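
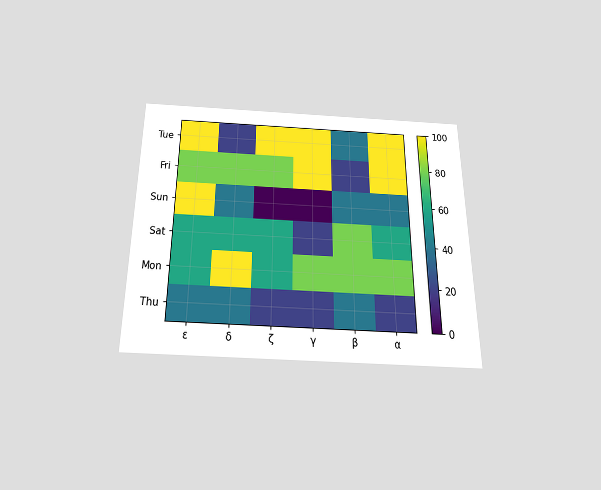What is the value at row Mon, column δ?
The chart is viewed slightly from below. Matching cell (Mon, δ) against the colorbar gives 100.

100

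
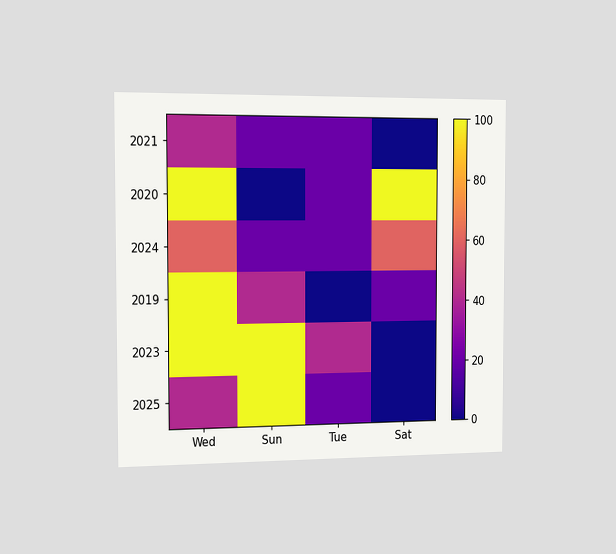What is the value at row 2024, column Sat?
The chart is viewed slightly from the left. Matching cell (2024, Sat) against the colorbar gives 60.

60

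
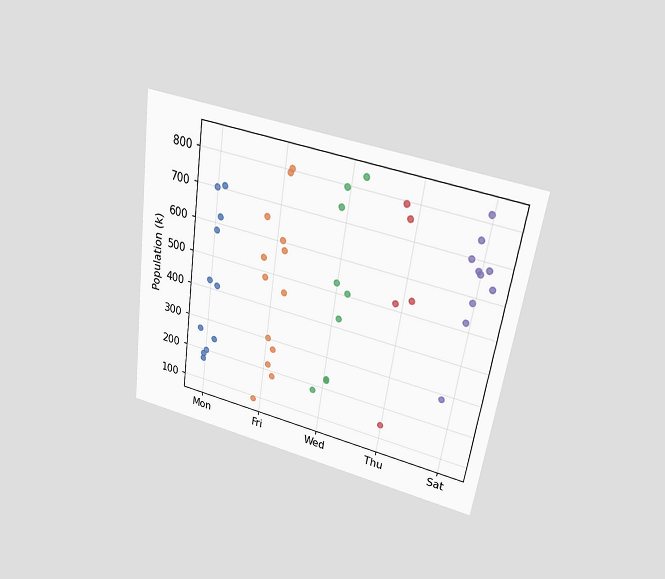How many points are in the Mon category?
The chart is tilted about 8° clockwise and viewed slightly from above. Counting the markers in the Mon column gives 11.

11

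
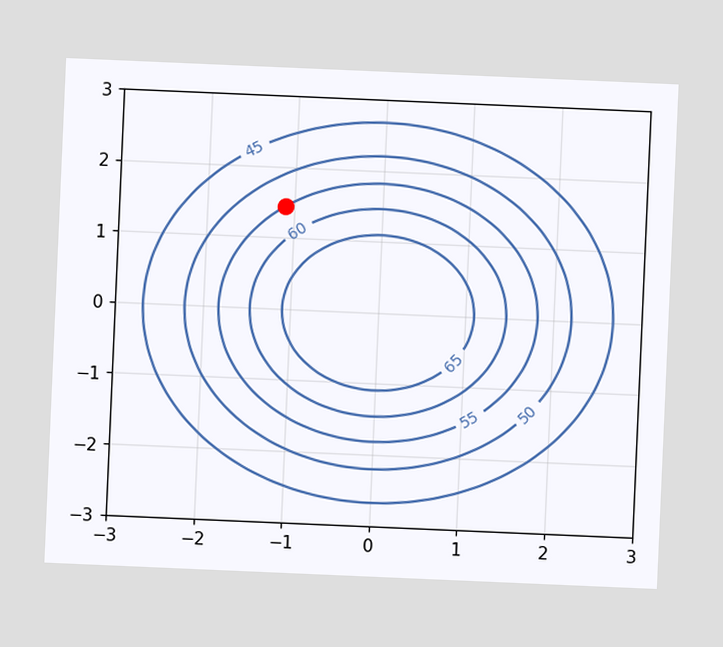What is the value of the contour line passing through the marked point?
55

The chart is tilted about 2° clockwise. The marked point sits on the contour labelled 55.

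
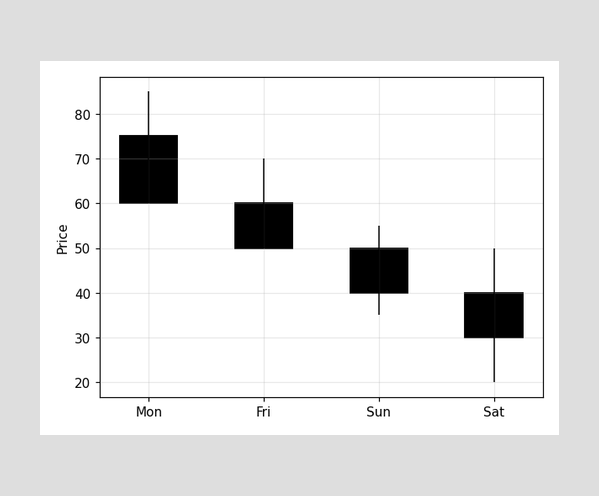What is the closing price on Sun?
40

The Sun candle closes at 40.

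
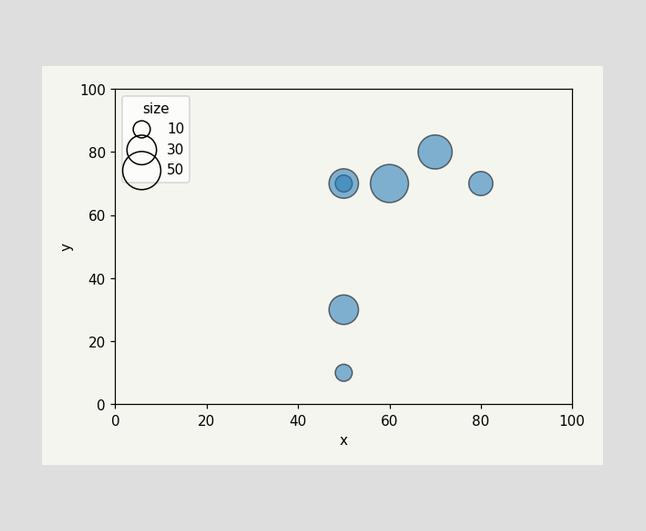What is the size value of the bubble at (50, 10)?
Matching the bubble at (50, 10) against the size legend gives 10.

10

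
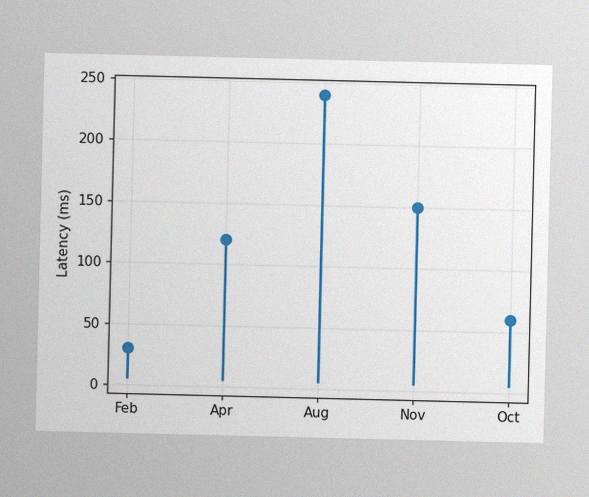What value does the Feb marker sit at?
The image has some photo noise and uneven lighting. The Feb marker sits at 30ms.

30ms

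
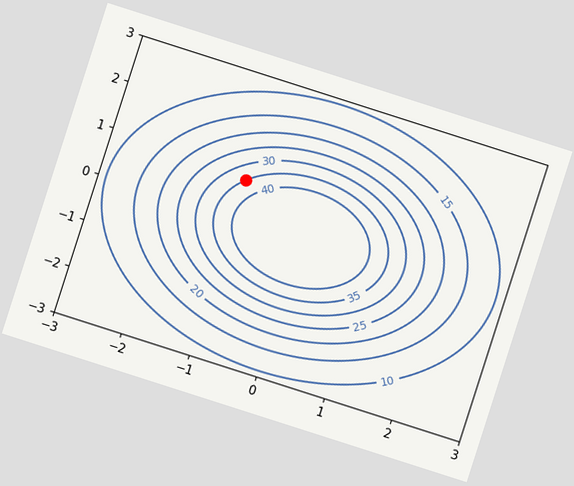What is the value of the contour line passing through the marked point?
35

The chart is tilted about 18° clockwise. The marked point sits on the contour labelled 35.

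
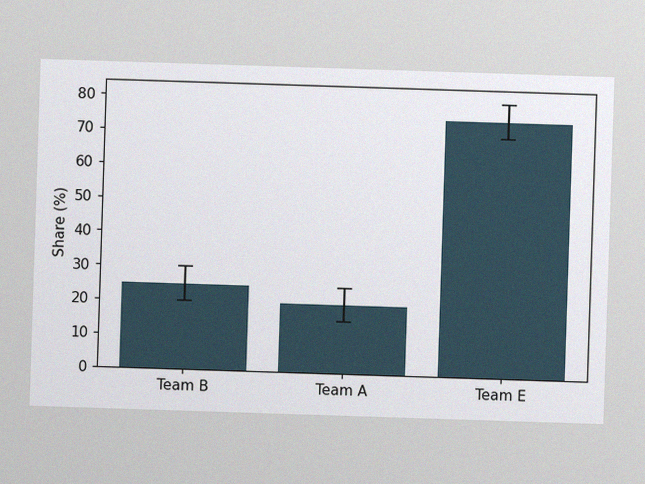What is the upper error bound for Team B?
The image has some photo noise and uneven lighting. The Team B bar's upper whisker reaches 30%.

30%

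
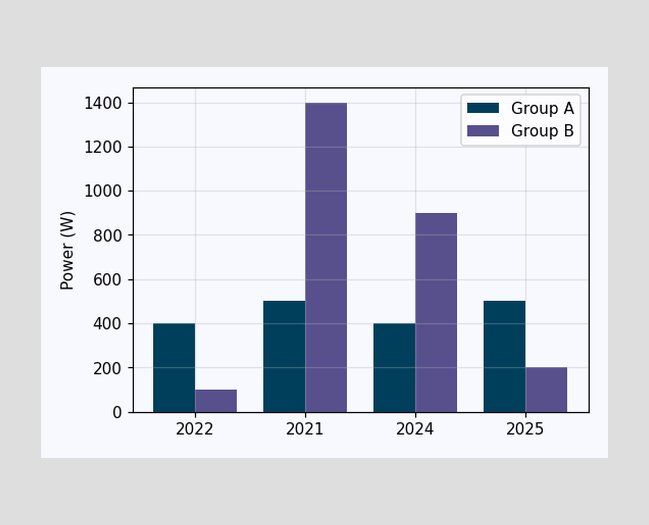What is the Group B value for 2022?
The Group B bar at 2022 reaches 100W on the y-axis.

100W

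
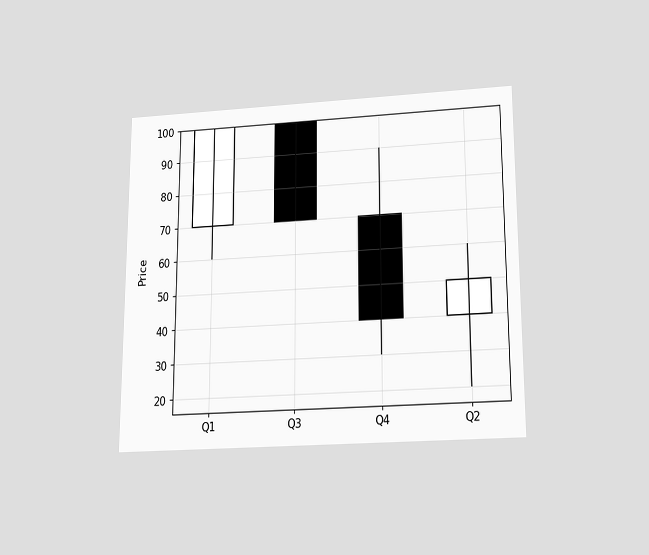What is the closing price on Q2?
50

The chart is viewed slightly from below. The Q2 candle closes at 50.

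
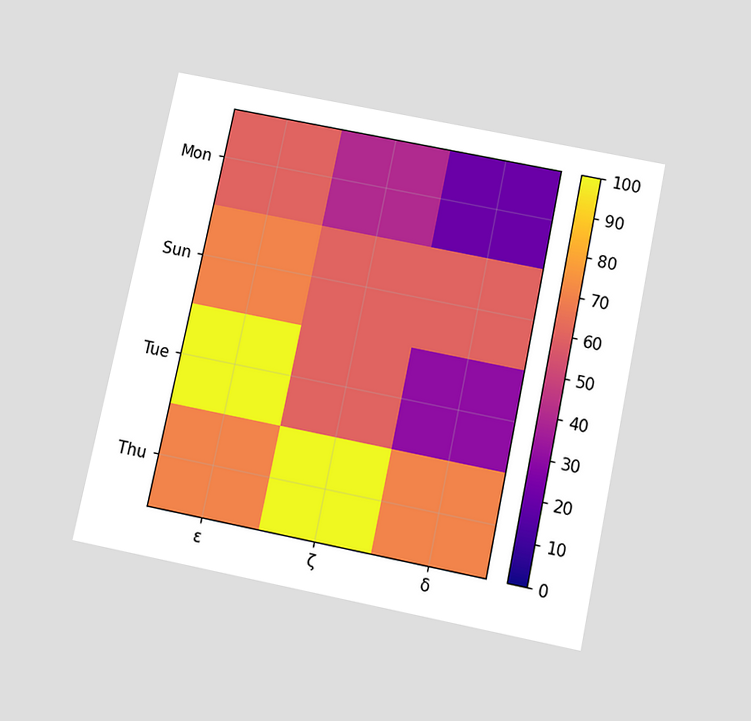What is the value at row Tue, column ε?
The chart is tilted about 12° clockwise and viewed slightly from below. Matching cell (Tue, ε) against the colorbar gives 100.

100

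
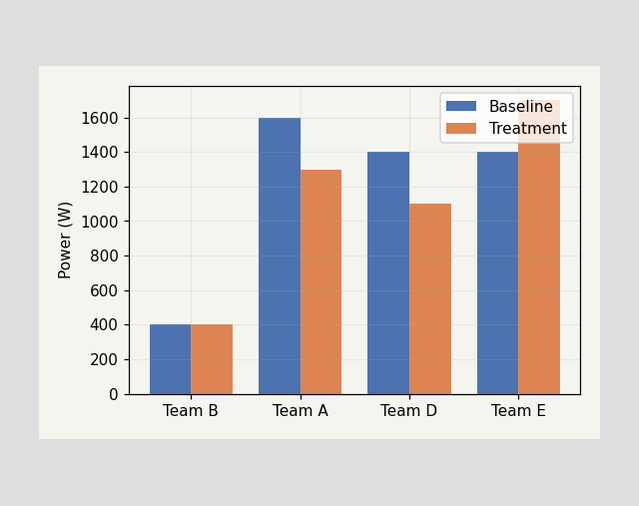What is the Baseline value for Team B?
400W

The Baseline bar at Team B reaches 400W on the y-axis.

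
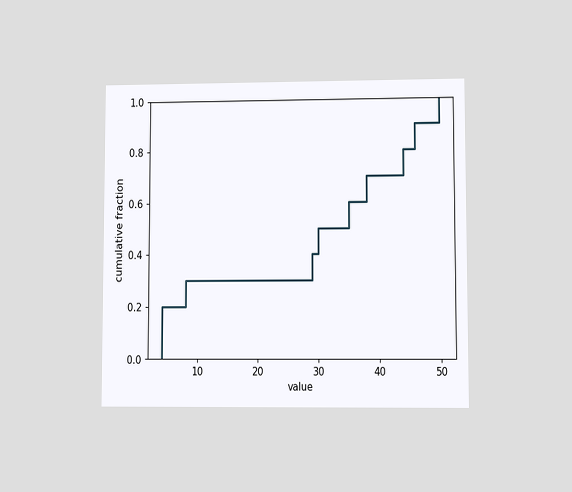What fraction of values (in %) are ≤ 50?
The chart is viewed at a slight angle. At x=50 the ECDF step is at 100%.

100%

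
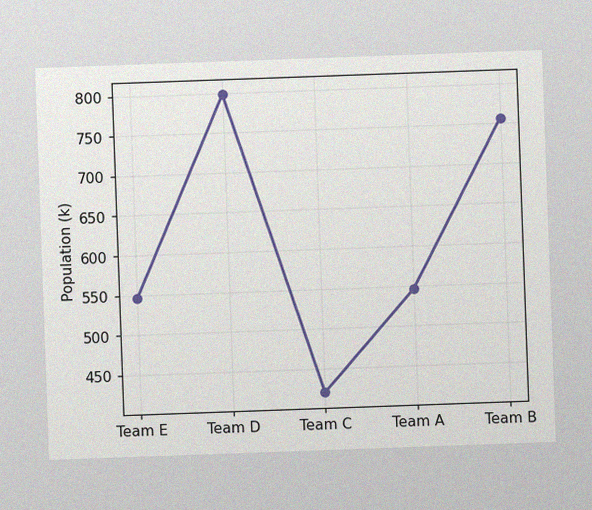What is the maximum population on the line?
The chart is tilted about 2° counter-clockwise, with some photo noise. The highest point is at Team D, and reading across to the y-axis gives 798k.

798k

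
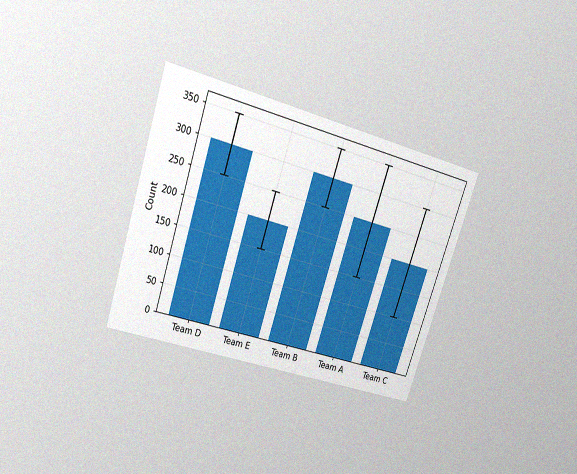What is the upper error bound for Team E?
250

The chart is tilted about 18° clockwise and viewed slightly from above, with some photo noise. The Team E bar's upper whisker reaches 250.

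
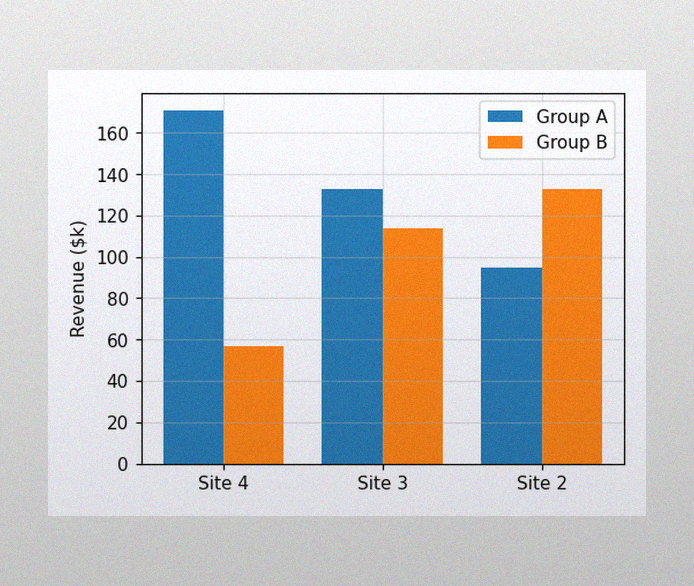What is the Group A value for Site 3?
$133k

The image has some photo noise and uneven lighting. The Group A bar at Site 3 reaches $133k on the y-axis.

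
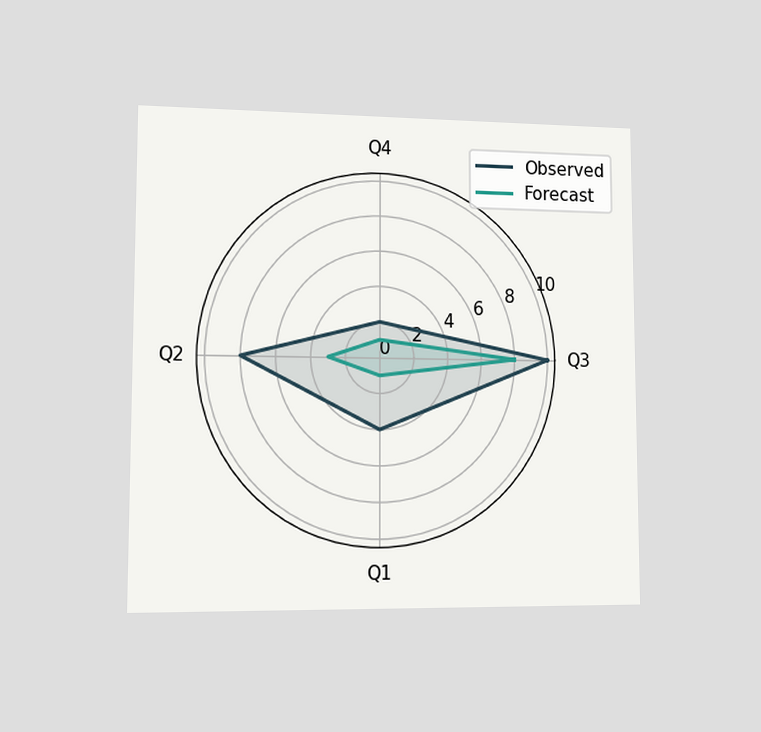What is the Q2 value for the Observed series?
8

The chart is viewed slightly from the left. On the Q2 axis, Observed reaches 8.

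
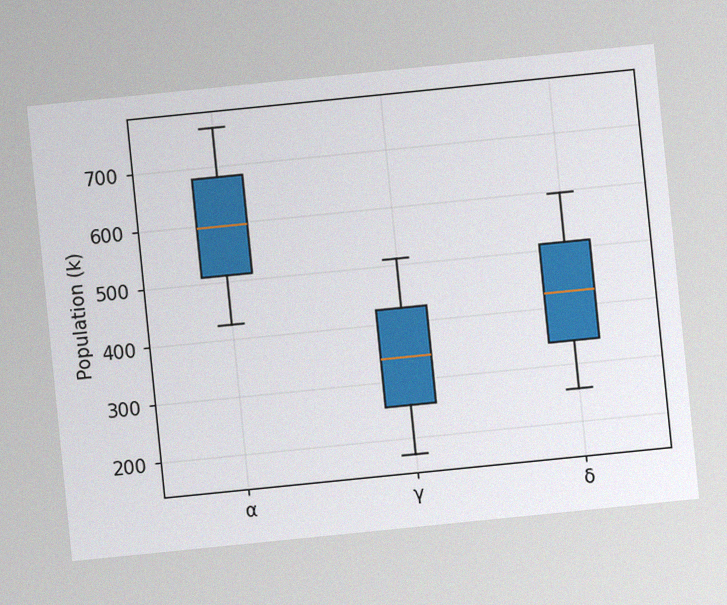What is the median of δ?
The chart is tilted about 6° counter-clockwise, with some photo noise. The median line in the δ box sits at 425k.

425k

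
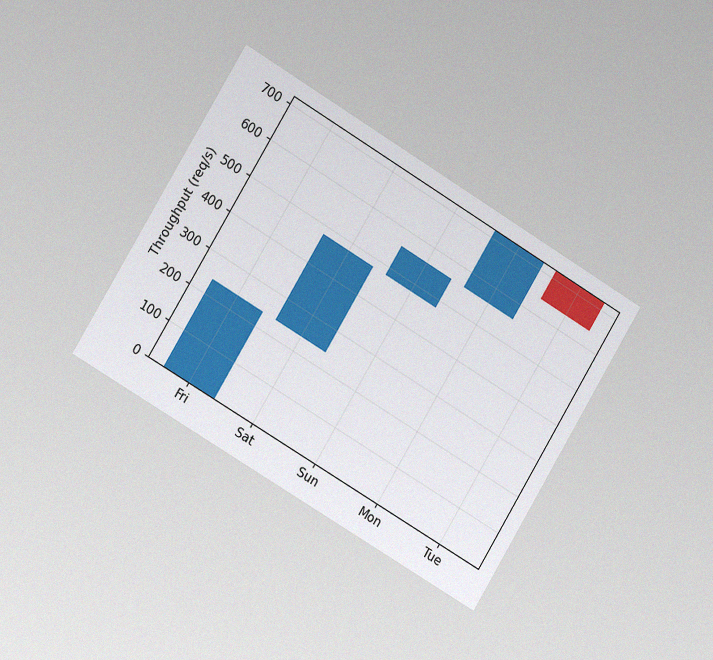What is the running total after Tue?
The chart is tilted about 31° clockwise and viewed slightly from the left, with some photo noise. After Tue the running total reaches 640req/s.

640req/s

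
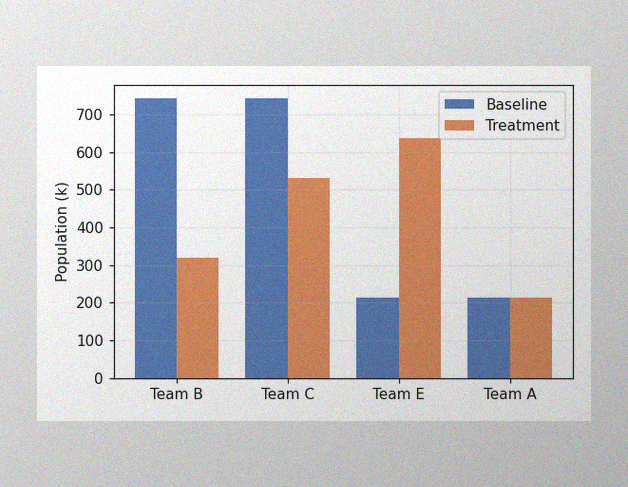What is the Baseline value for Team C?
The image has some photo noise and uneven lighting. The Baseline bar at Team C reaches 742k on the y-axis.

742k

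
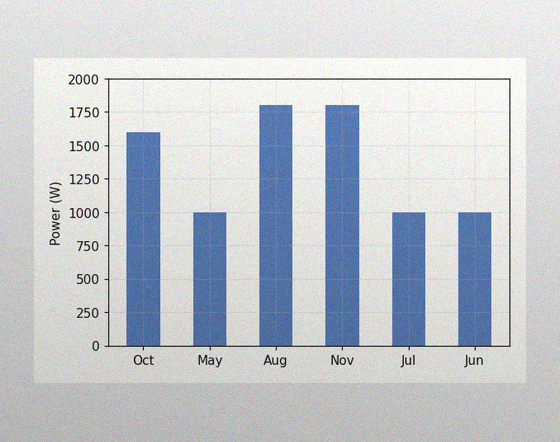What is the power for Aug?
1800W

The image has some photo noise and uneven lighting. Reading along the chart's y-axis, the Aug bar reaches 1800W.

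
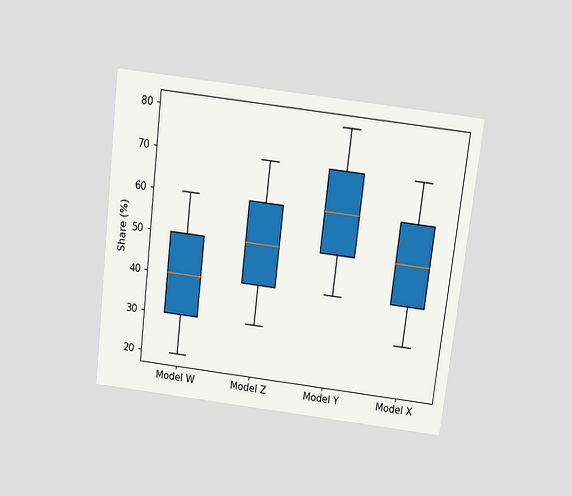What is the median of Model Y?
60%

The chart is tilted about 7° clockwise and viewed slightly from above. The median line in the Model Y box sits at 60%.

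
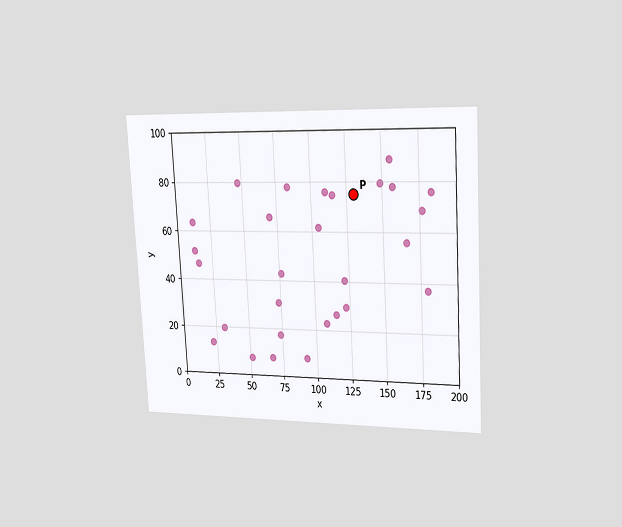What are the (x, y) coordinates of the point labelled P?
(130, 75)

The chart is tilted about 3° counter-clockwise and viewed slightly from the right. Following the gridlines from P to each axis, P sits at (130, 75).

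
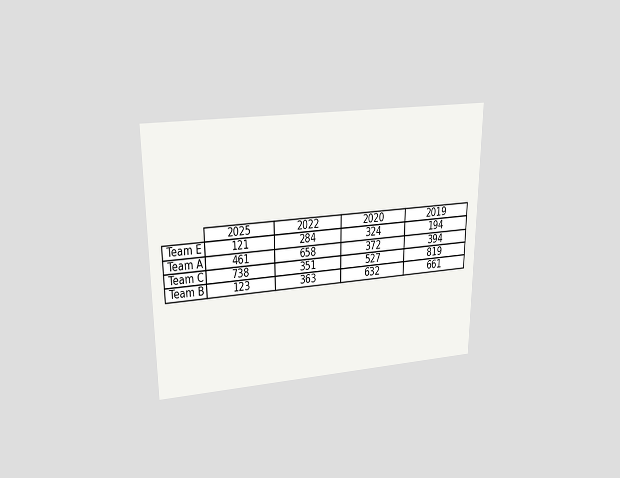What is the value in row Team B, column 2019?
The chart is viewed slightly from above. The (Team B, 2019) cell reads 661.

661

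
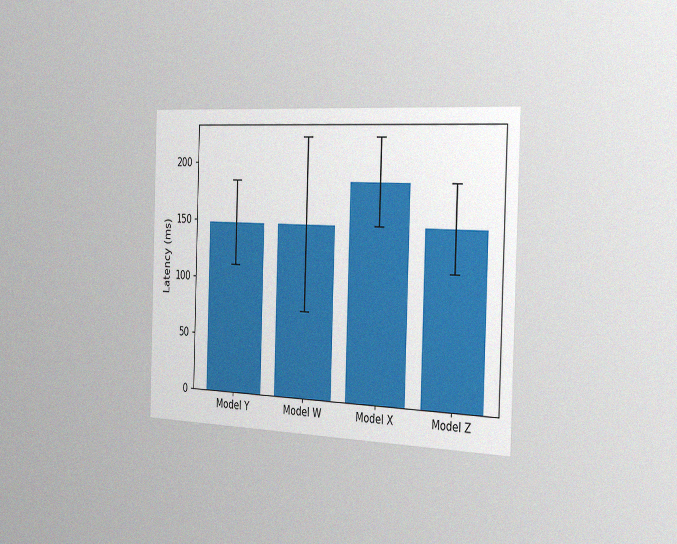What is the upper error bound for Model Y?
The chart is viewed slightly from the right, with some photo noise. The Model Y bar's upper whisker reaches 185ms.

185ms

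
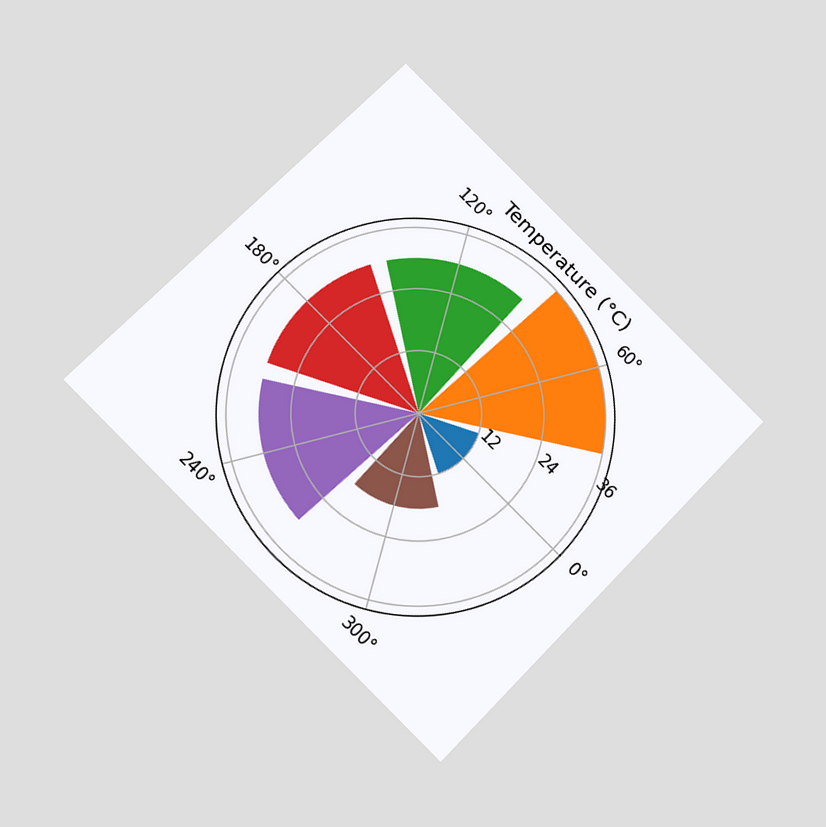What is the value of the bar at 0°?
12°C

The chart is tilted about 45° clockwise and viewed at a slight angle. The bar at 0° reaches 12°C on the radial axis.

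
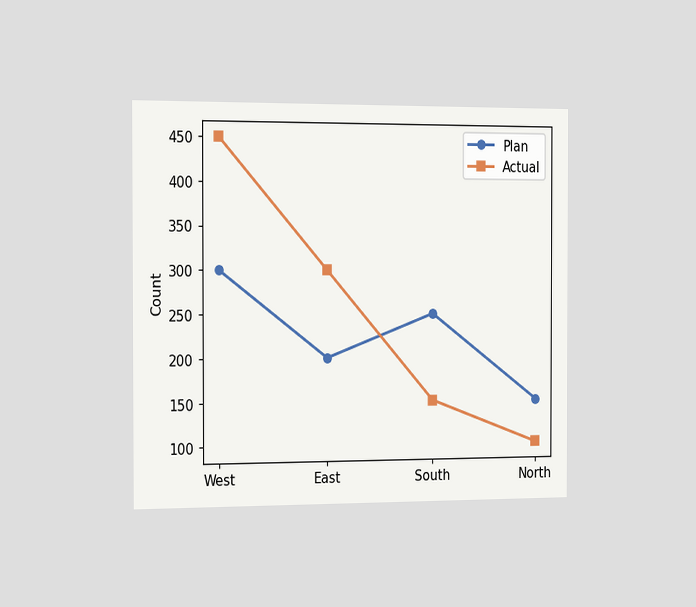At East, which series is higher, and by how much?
The chart is viewed slightly from the left. At East, Actual sits above the other line by 100.

Actual, by 100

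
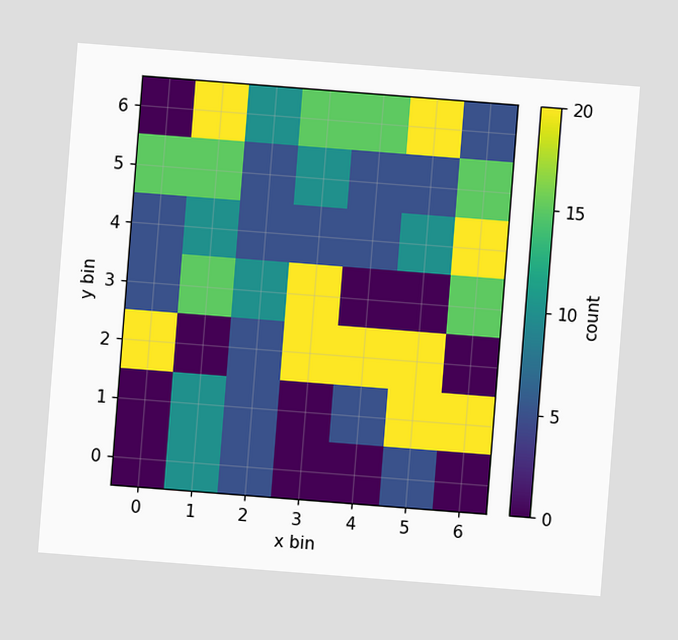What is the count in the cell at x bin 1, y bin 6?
The chart is tilted about 4° clockwise. Matching the cell (1, 6) against the colorbar gives 20.

20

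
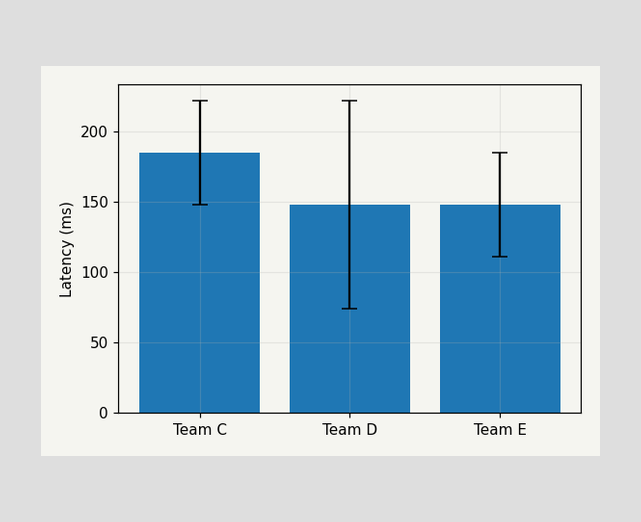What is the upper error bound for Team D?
The Team D bar's upper whisker reaches 222ms.

222ms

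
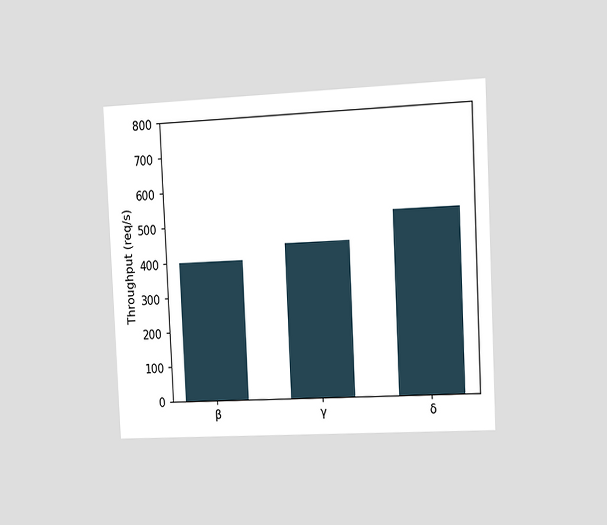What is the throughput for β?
400req/s

The chart is tilted about 3° counter-clockwise and viewed slightly from the right. Reading along the chart's y-axis, the β bar reaches 400req/s.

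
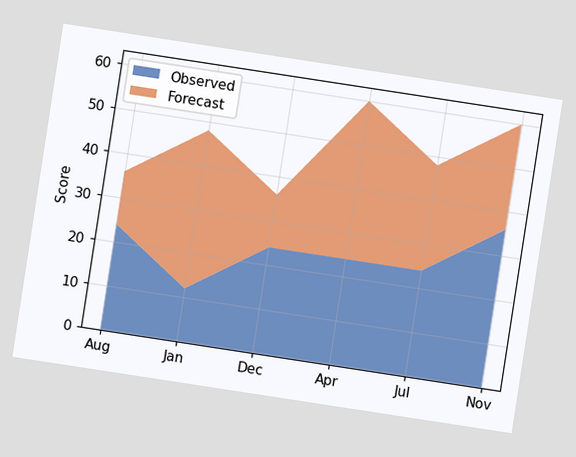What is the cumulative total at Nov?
60

The chart is tilted about 9° clockwise. The stacked total at Nov reaches 60.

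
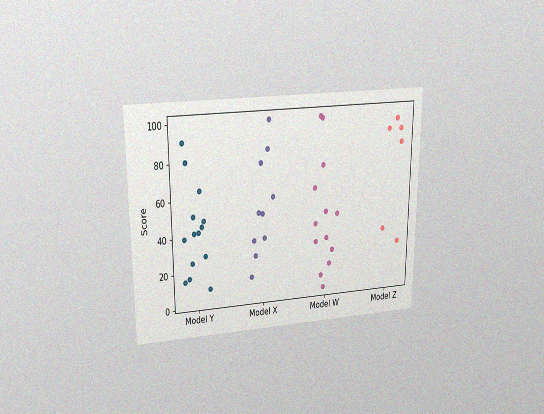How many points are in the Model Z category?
6

The chart is viewed slightly from above, with some photo noise. Counting the markers in the Model Z column gives 6.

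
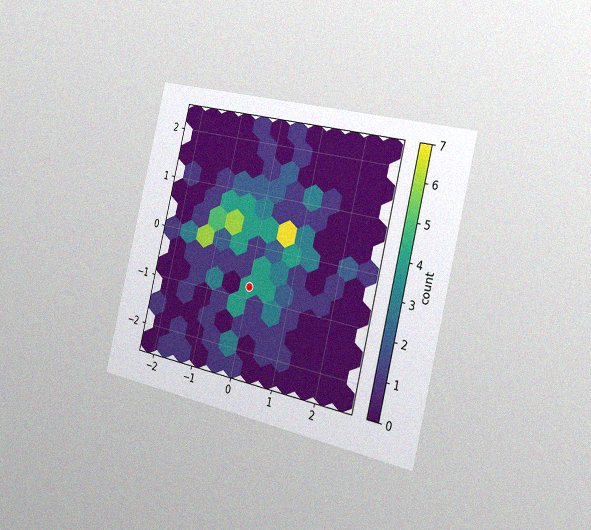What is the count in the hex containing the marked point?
The chart is tilted about 14° clockwise and viewed slightly from the right, with some photo noise. The marked hex reads 4 on the colorbar.

4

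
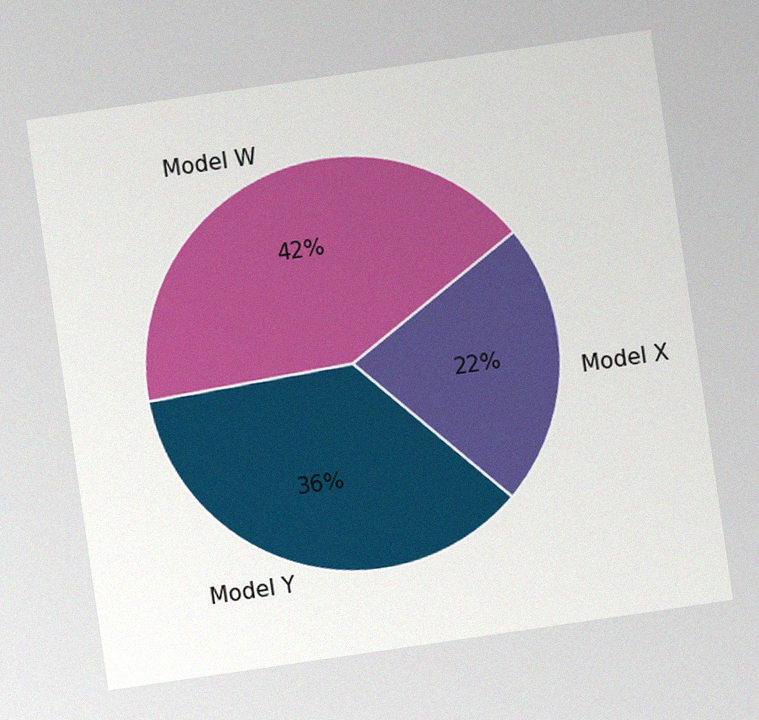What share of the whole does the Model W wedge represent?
42%

The chart is tilted about 8° counter-clockwise, with some photo noise. The Model W slice takes up 42% of the pie.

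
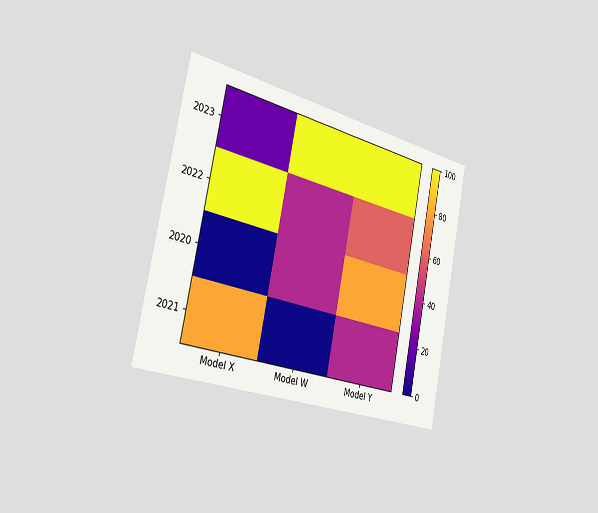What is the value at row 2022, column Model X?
100

The chart is tilted about 12° clockwise and viewed slightly from the left. Matching cell (2022, Model X) against the colorbar gives 100.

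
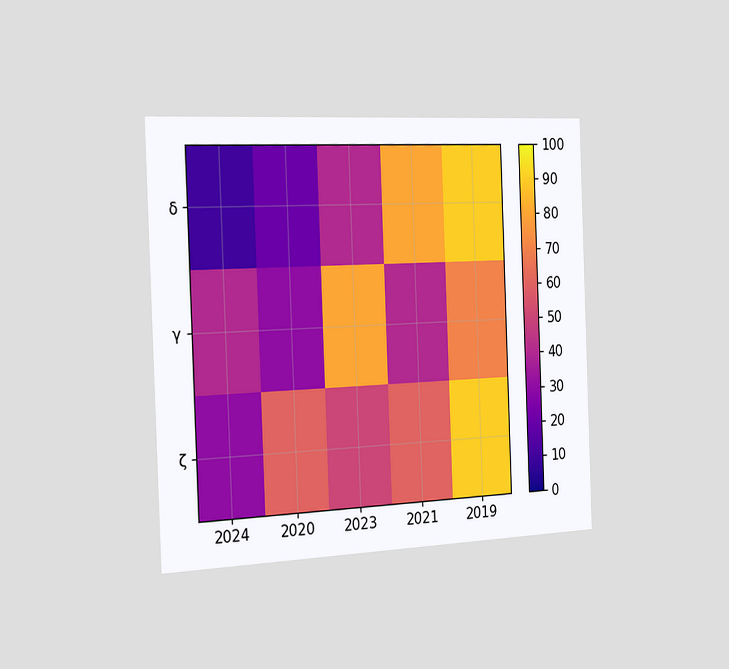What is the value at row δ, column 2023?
40

The chart is tilted about 2° counter-clockwise and viewed slightly from the left. Matching cell (δ, 2023) against the colorbar gives 40.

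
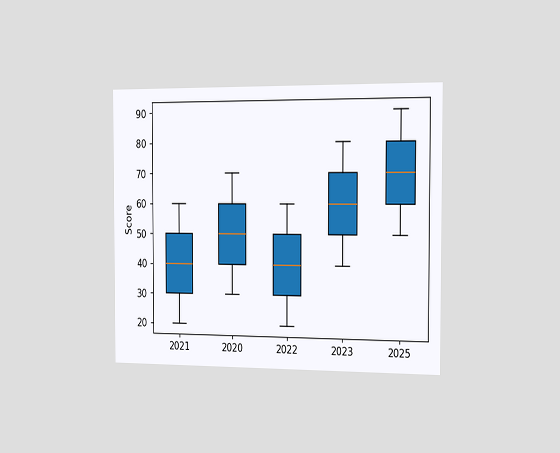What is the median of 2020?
50

The chart is viewed slightly from the right. The median line in the 2020 box sits at 50.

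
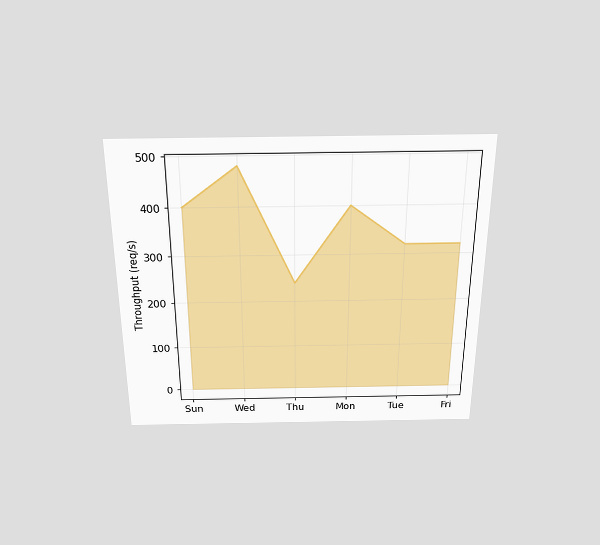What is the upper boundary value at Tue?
320req/s

The chart is viewed slightly from above. At Tue the upper boundary is at 320req/s.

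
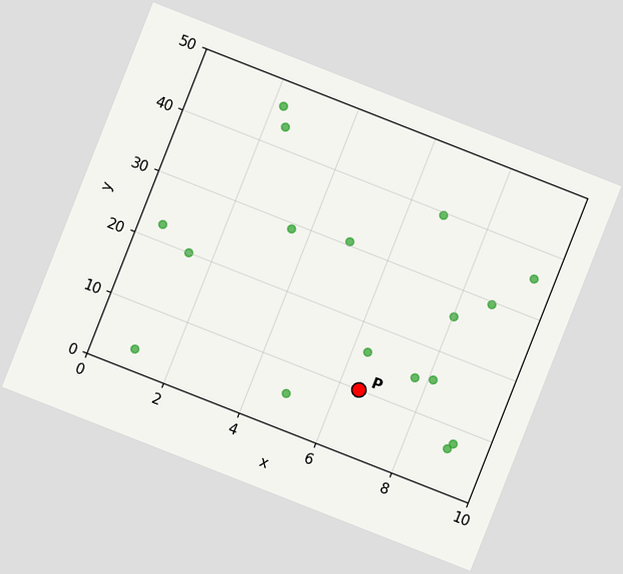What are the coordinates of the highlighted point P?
The chart is tilted about 21° clockwise. Following the gridlines from P to each axis, P sits at (6.5, 10).

(6.5, 10)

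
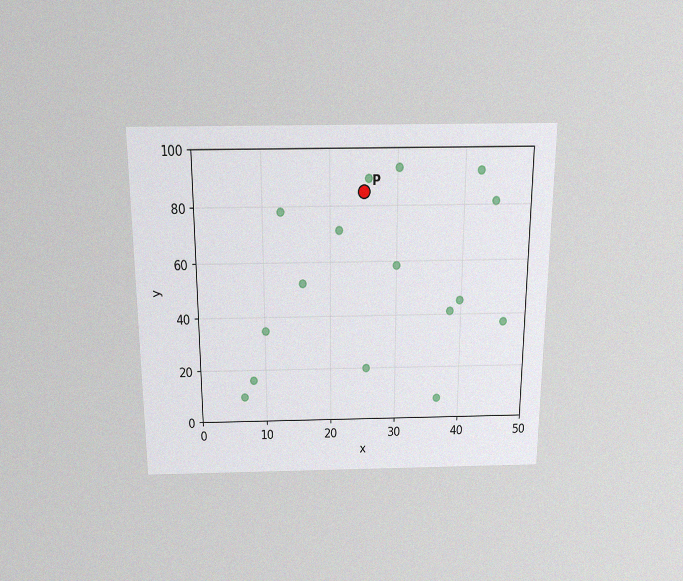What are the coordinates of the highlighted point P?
(25, 85)

The chart is viewed slightly from above, with some photo noise. Following the gridlines from P to each axis, P sits at (25, 85).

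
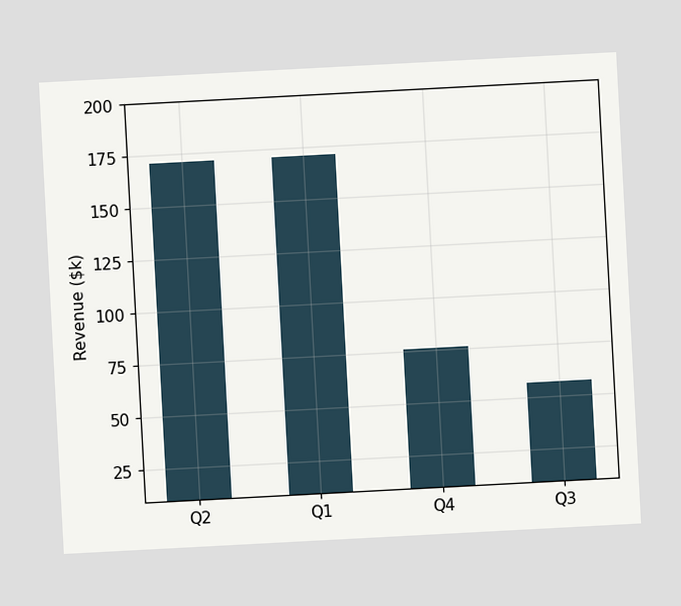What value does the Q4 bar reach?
The chart is tilted about 3° counter-clockwise. Reading along the chart's y-axis, the Q4 bar reaches $76k.

$76k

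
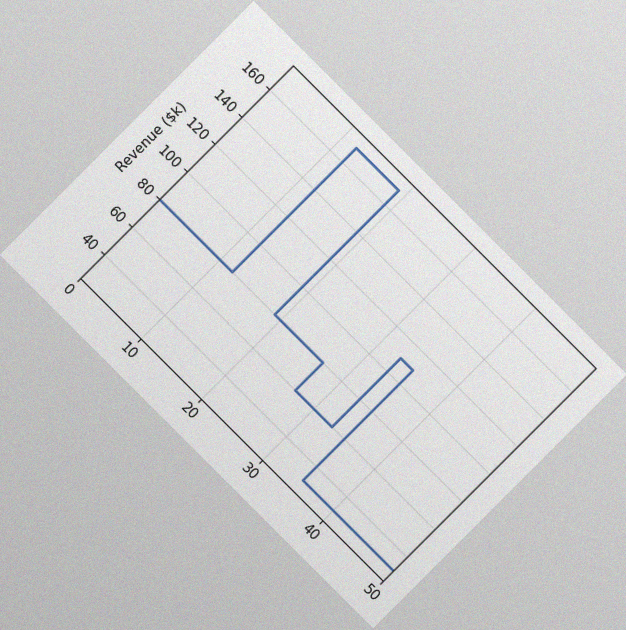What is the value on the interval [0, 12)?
The chart is tilted about 45° clockwise, with some photo noise. On [0, 12) the step sits at $80k.

$80k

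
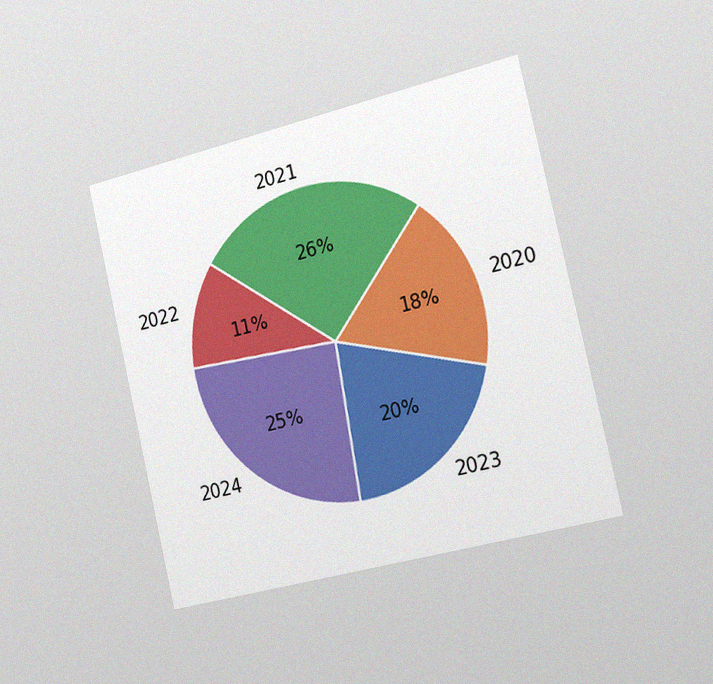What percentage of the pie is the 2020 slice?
18%

The chart is tilted about 13° counter-clockwise and viewed slightly from the right, with some photo noise. The 2020 slice takes up 18% of the pie.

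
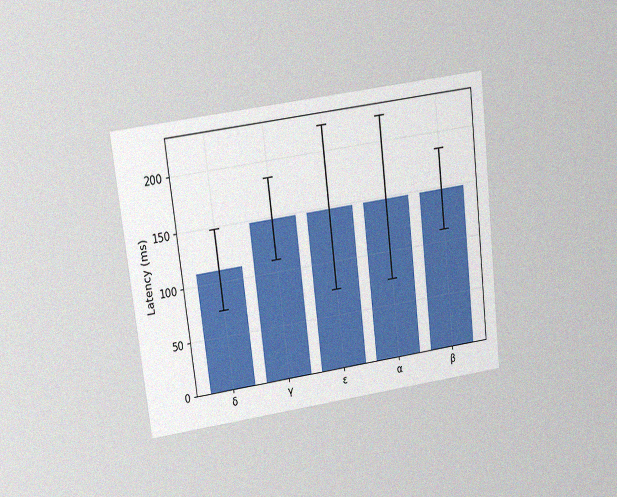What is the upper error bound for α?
The chart is tilted about 7° counter-clockwise and viewed slightly from above, with some photo noise. The α bar's upper whisker reaches 222ms.

222ms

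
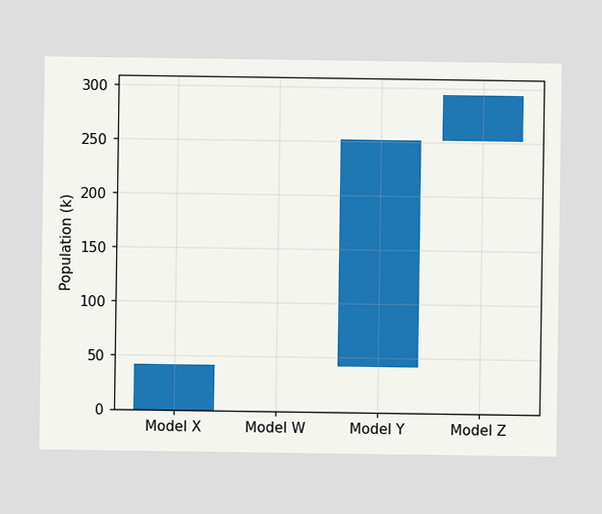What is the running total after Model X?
42k

After Model X the running total reaches 42k.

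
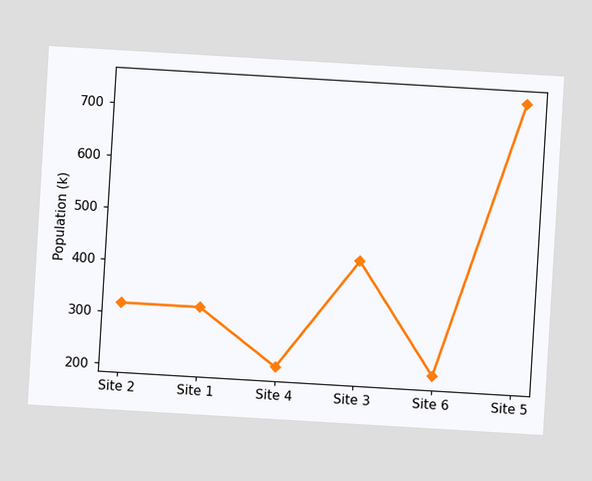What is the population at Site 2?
The chart is tilted about 3° clockwise. At Site 2, the line is at 318k.

318k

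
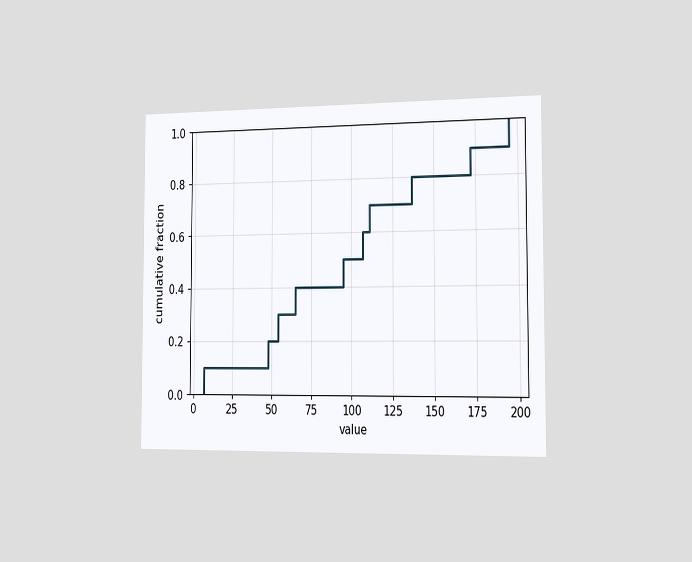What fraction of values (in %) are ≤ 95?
50%

The chart is viewed slightly from the right. At x=95 the ECDF step is at 50%.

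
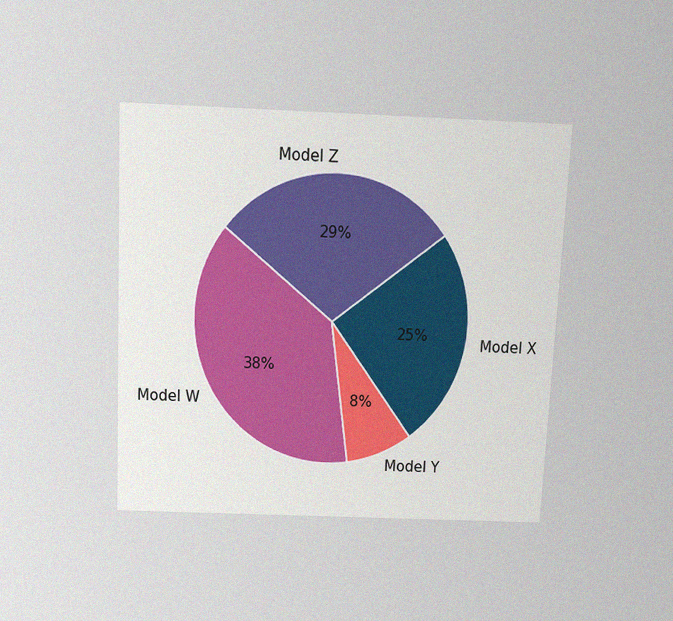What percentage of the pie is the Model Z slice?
29%

The chart is tilted about 3° clockwise and viewed slightly from above, with some photo noise. The Model Z slice takes up 29% of the pie.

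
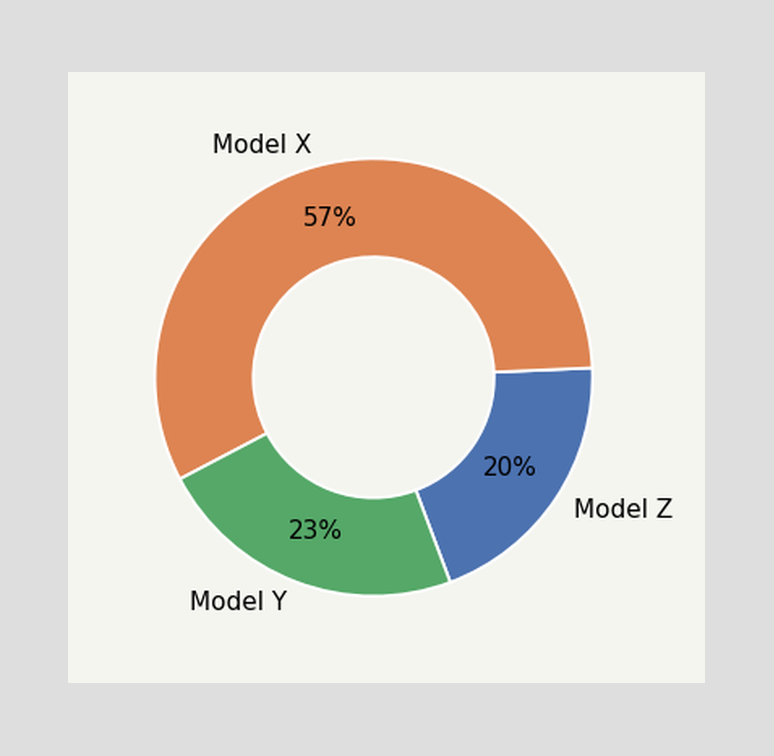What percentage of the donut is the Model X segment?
The Model X segment takes up 57% of the ring.

57%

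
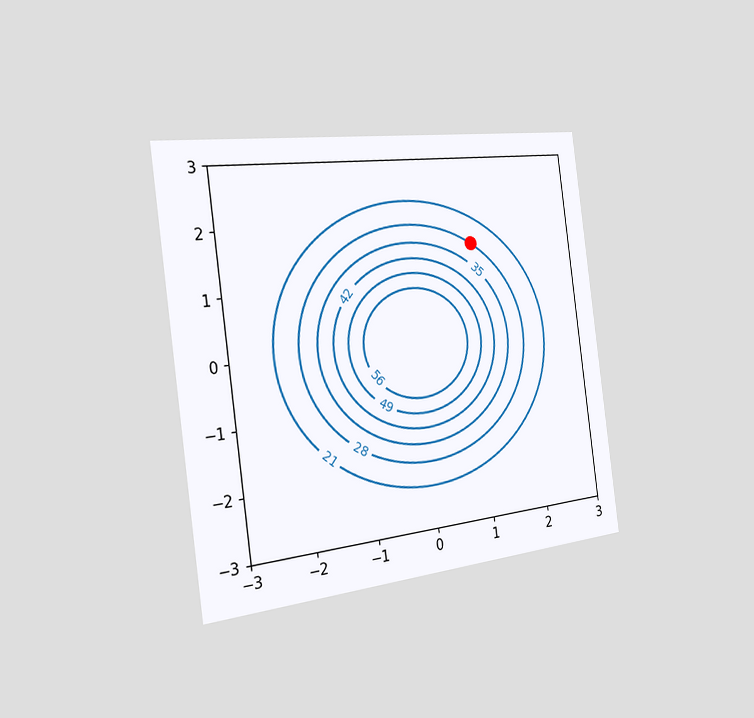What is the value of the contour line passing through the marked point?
The chart is tilted about 7° counter-clockwise and viewed slightly from the left. The marked point sits on the contour labelled 28.

28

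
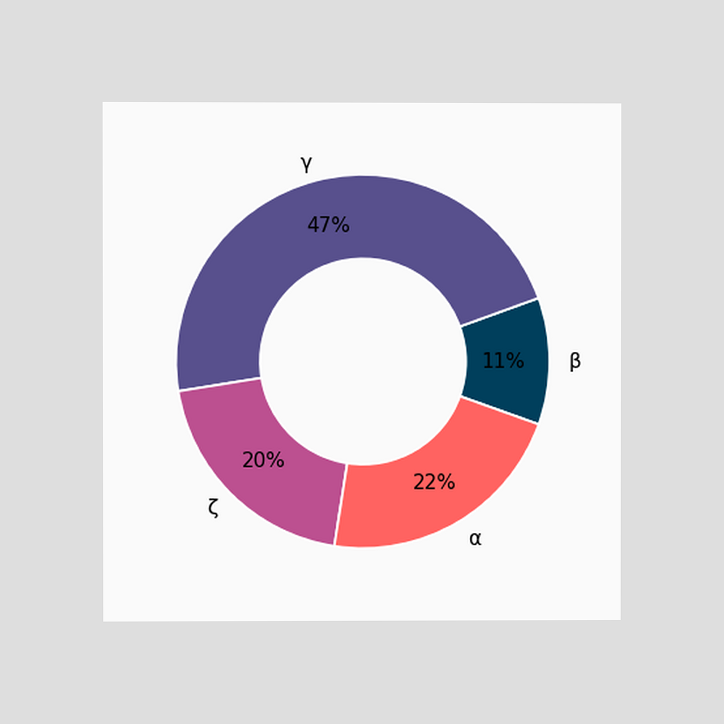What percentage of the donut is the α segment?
22%

The chart is viewed at a slight angle. The α segment takes up 22% of the ring.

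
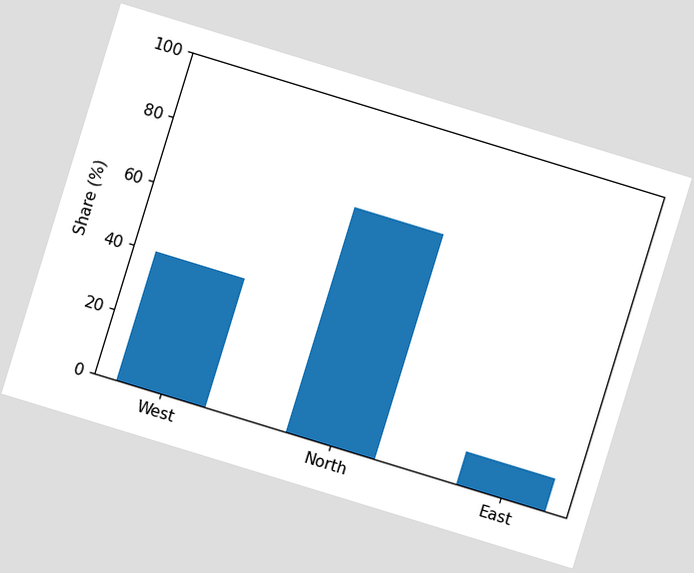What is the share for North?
The chart is tilted about 17° clockwise. Reading along the chart's y-axis, the North bar reaches 70%.

70%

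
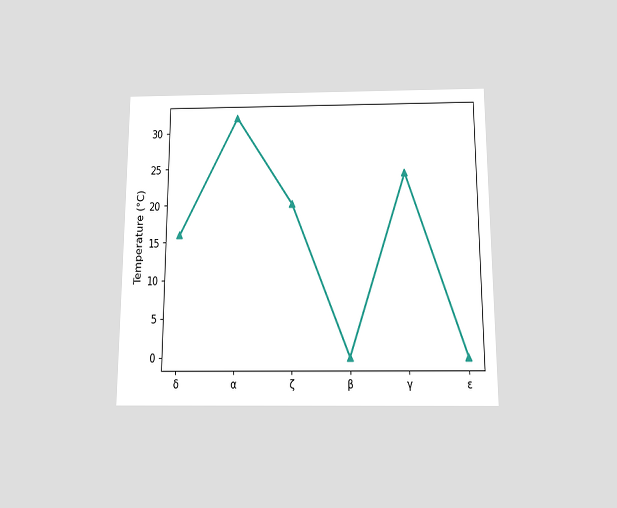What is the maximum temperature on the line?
The chart is viewed slightly from below. The highest point is at α, and reading across to the y-axis gives 32°C.

32°C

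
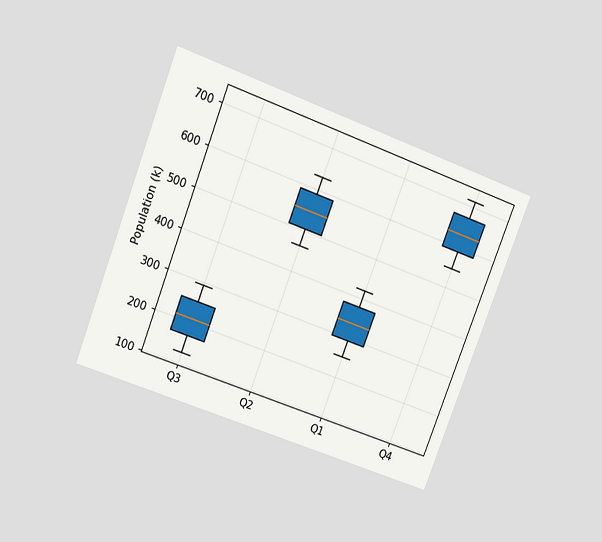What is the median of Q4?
630k

The chart is tilted about 21° clockwise and viewed slightly from above. The median line in the Q4 box sits at 630k.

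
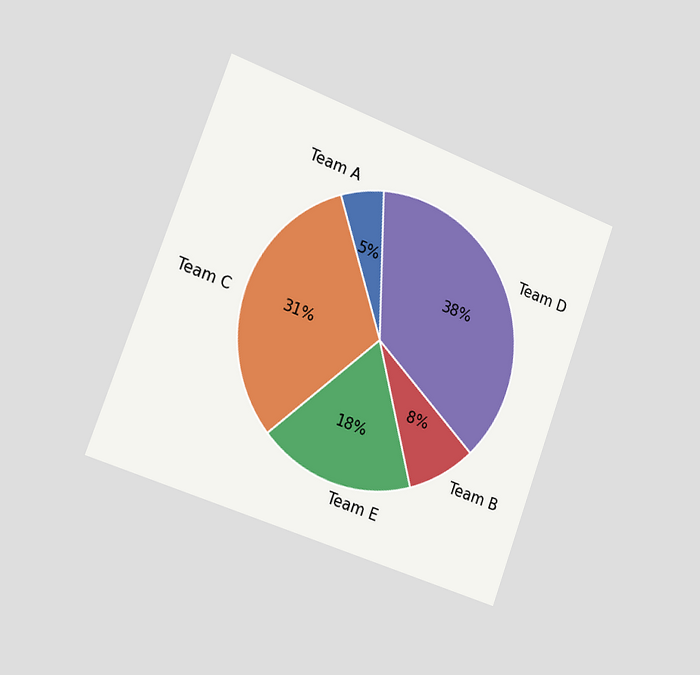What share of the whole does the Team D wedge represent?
38%

The chart is tilted about 20° clockwise and viewed slightly from the left. The Team D slice takes up 38% of the pie.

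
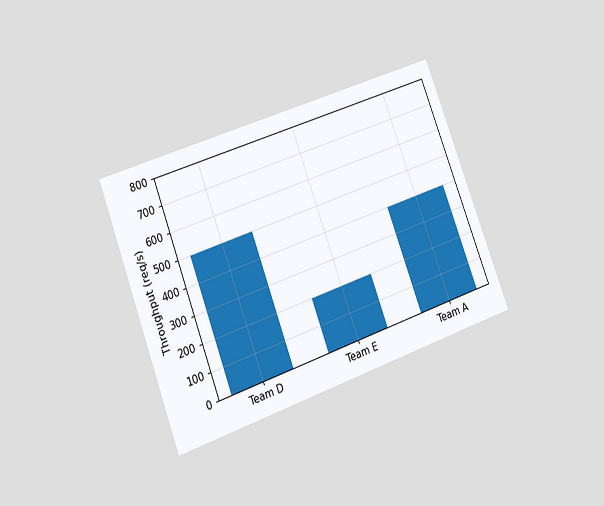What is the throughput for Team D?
500req/s

The chart is tilted about 21° counter-clockwise and viewed at a slight angle. Reading along the chart's y-axis, the Team D bar reaches 500req/s.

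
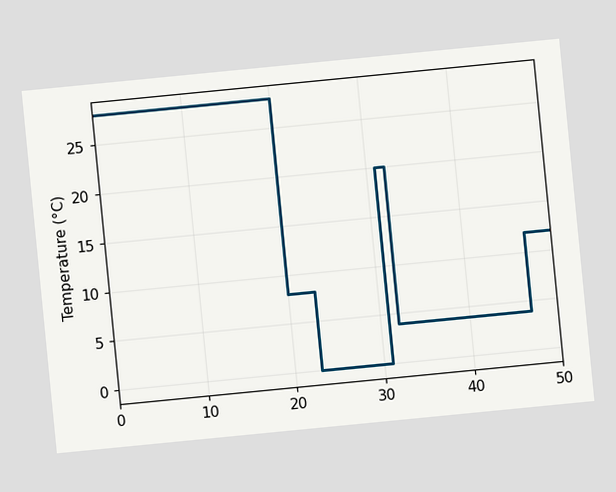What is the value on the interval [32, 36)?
4°C

The chart is tilted about 6° counter-clockwise. On [32, 36) the step sits at 4°C.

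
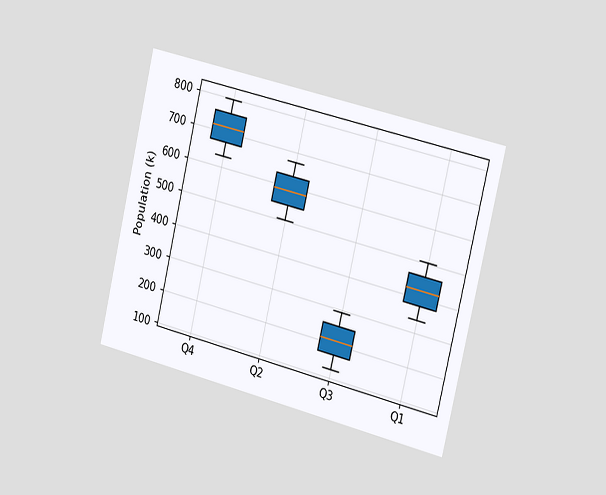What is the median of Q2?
The chart is tilted about 13° clockwise and viewed slightly from the right. The median line in the Q2 box sits at 588k.

588k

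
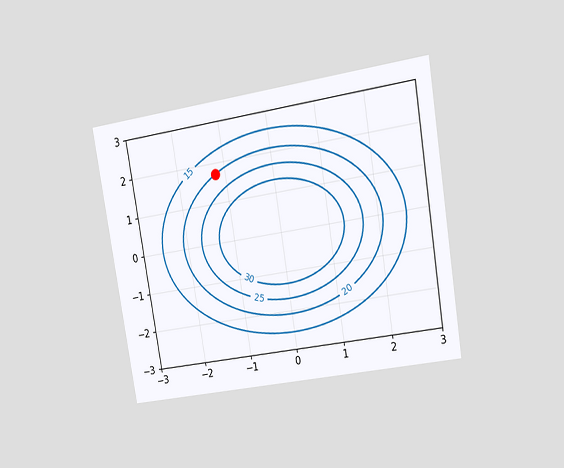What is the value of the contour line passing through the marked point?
20

The chart is tilted about 9° counter-clockwise and viewed at a slight angle. The marked point sits on the contour labelled 20.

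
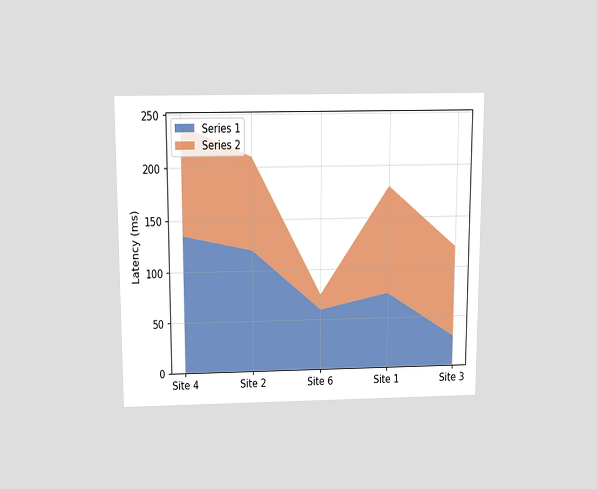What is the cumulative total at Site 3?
120ms

The chart is viewed slightly from above. The stacked total at Site 3 reaches 120ms.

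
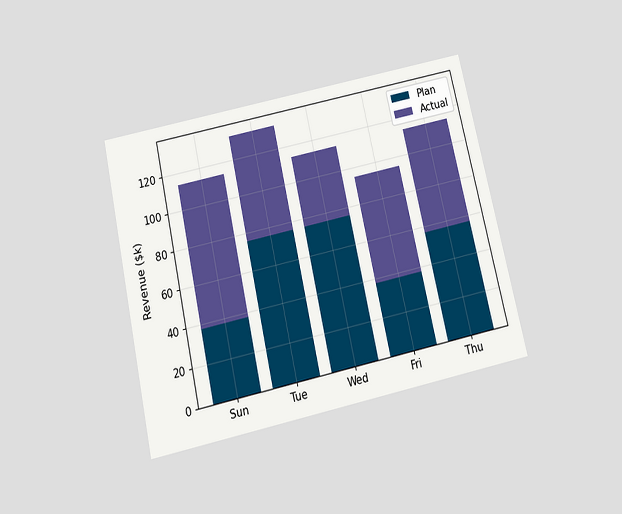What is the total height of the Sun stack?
The chart is tilted about 13° counter-clockwise and viewed slightly from below. The Sun stack's top reaches $114k on the y-axis.

$114k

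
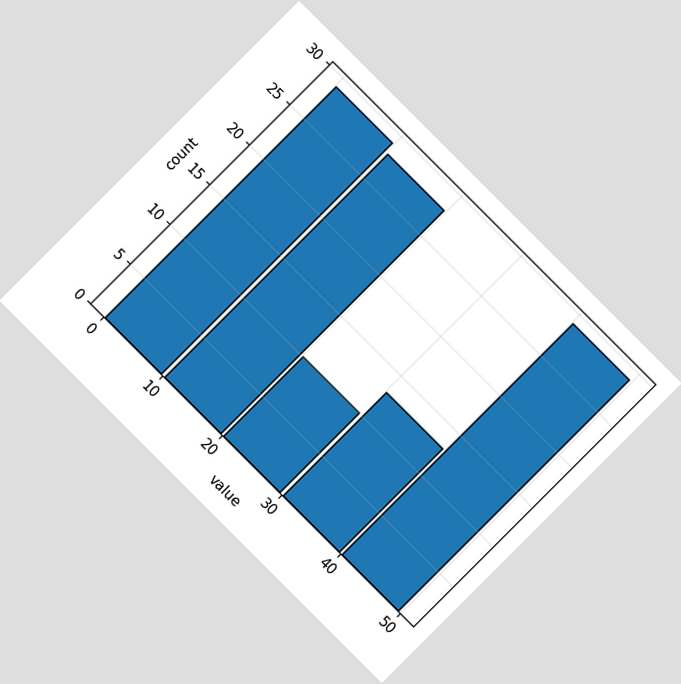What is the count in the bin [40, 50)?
The chart is tilted about 45° clockwise. The [40, 50) bin has height 29.

29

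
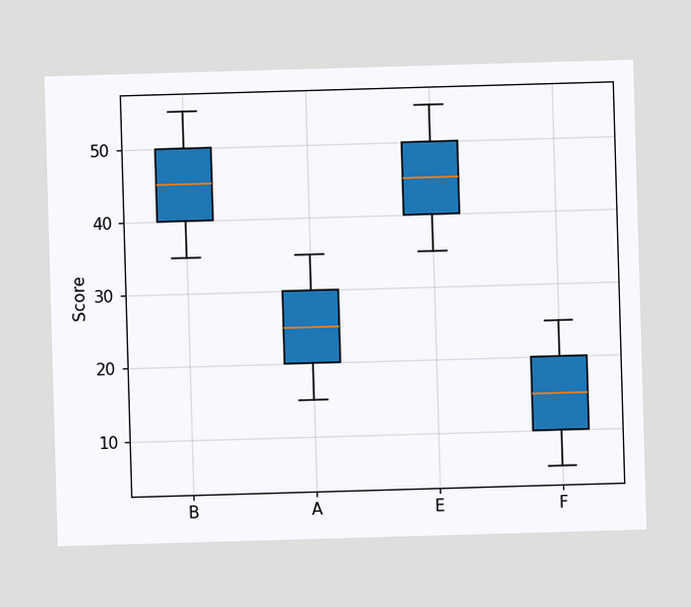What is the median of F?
15

The median line in the F box sits at 15.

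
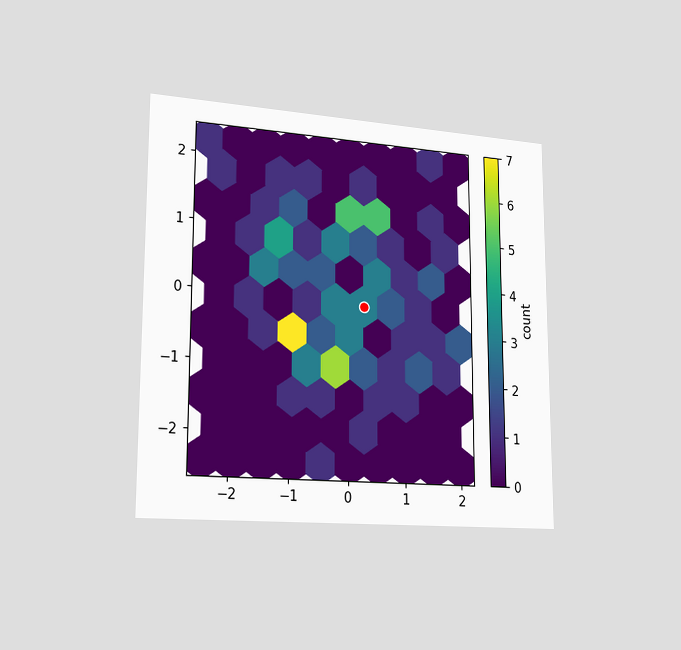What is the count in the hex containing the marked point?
The chart is viewed slightly from the left. The marked hex reads 3 on the colorbar.

3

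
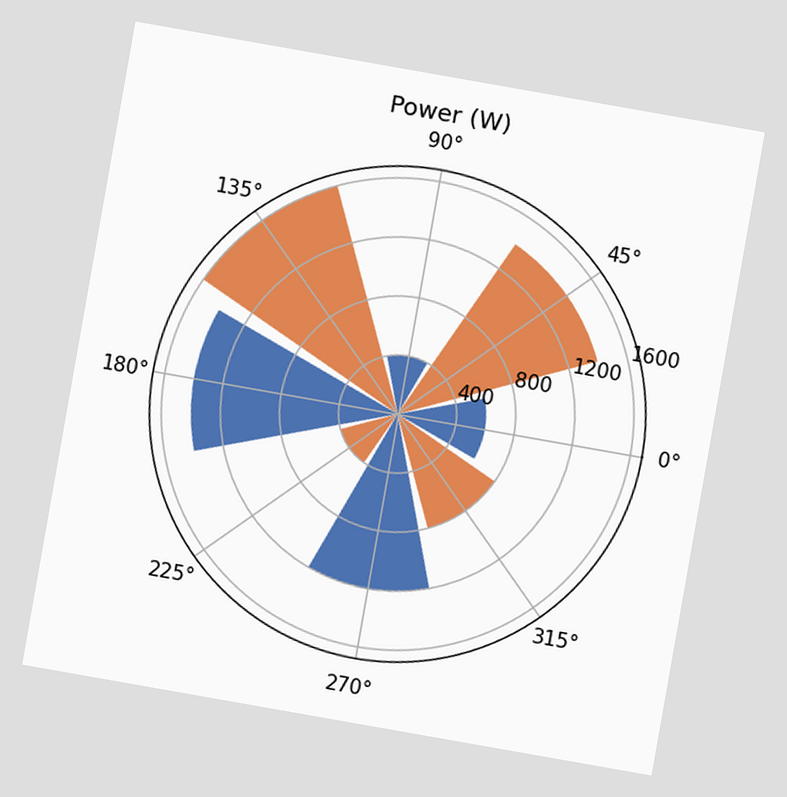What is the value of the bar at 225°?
The chart is tilted about 10° clockwise. The bar at 225° reaches 400W on the radial axis.

400W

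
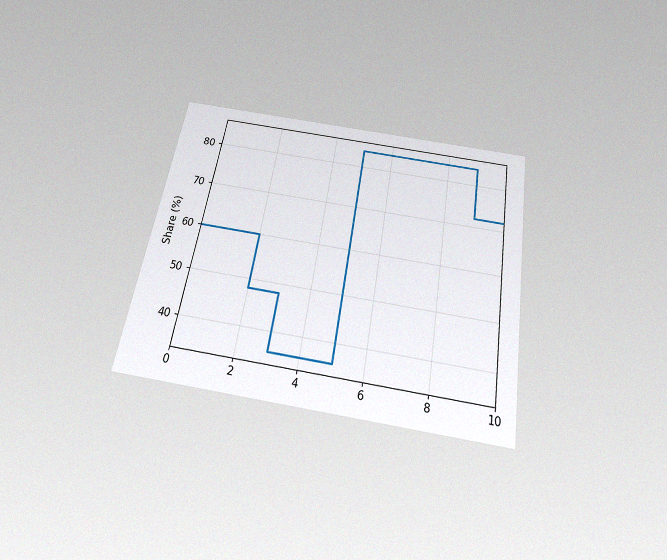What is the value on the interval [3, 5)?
The chart is tilted about 9° clockwise and viewed slightly from below, with some photo noise. On [3, 5) the step sits at 36%.

36%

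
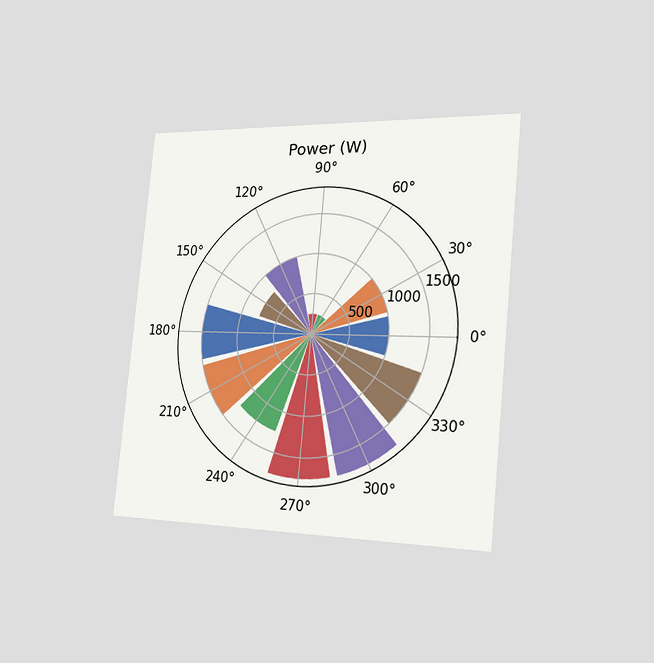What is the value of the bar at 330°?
The chart is tilted about 6° clockwise and viewed slightly from the right. The bar at 330° reaches 1500W on the radial axis.

1500W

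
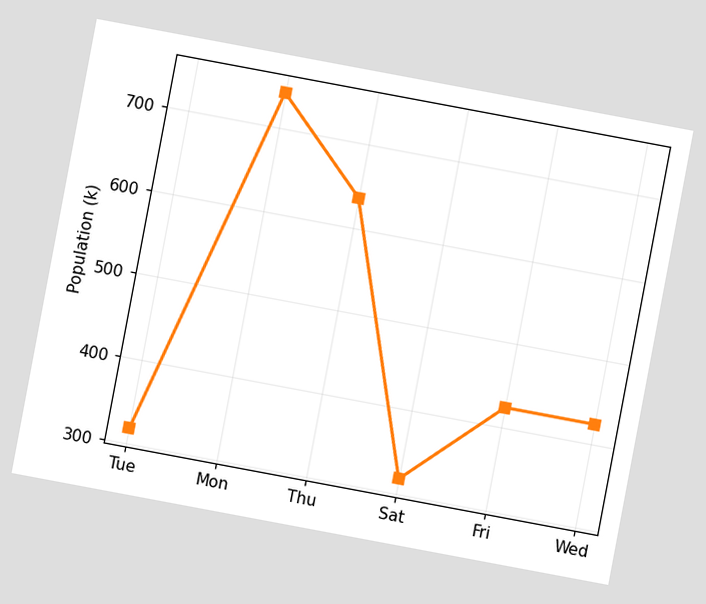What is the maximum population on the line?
742k

The chart is tilted about 11° clockwise. The highest point is at Mon, and reading across to the y-axis gives 742k.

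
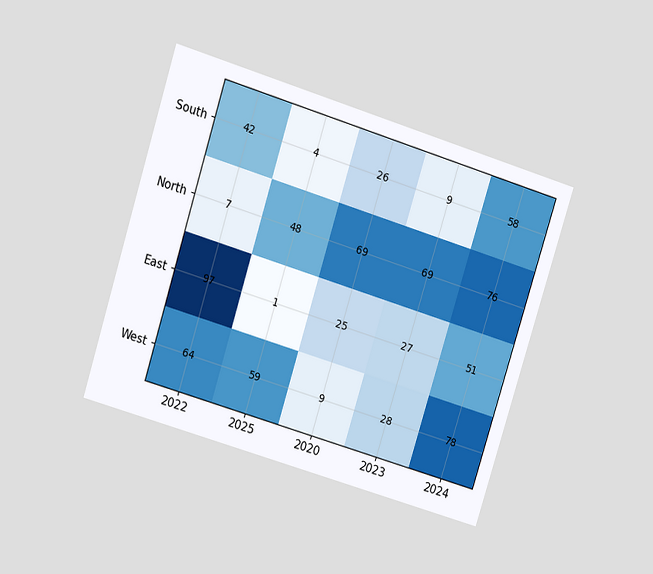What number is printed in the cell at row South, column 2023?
The chart is tilted about 17° clockwise and viewed at a slight angle. The (South, 2023) cell reads 9.

9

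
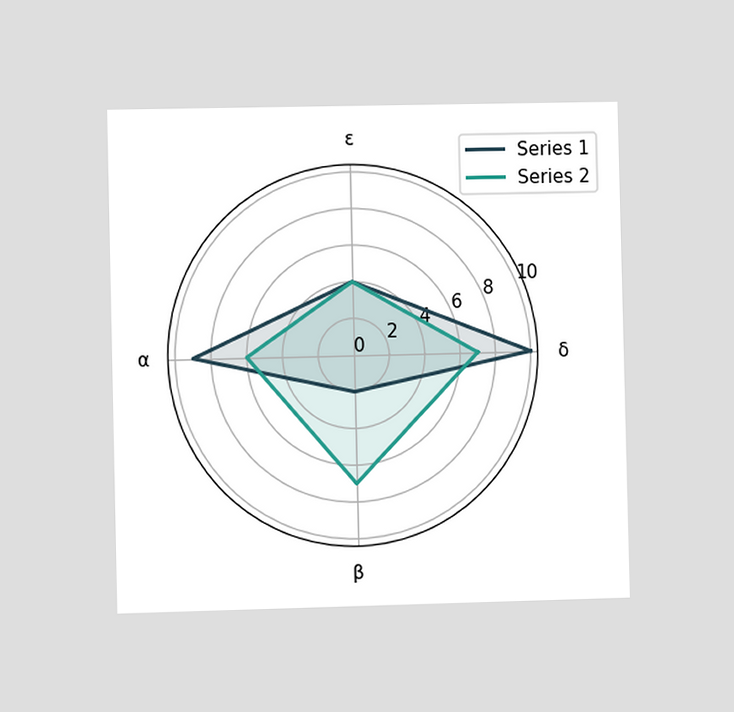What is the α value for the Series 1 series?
The chart is viewed at a slight angle. On the α axis, Series 1 reaches 9.

9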